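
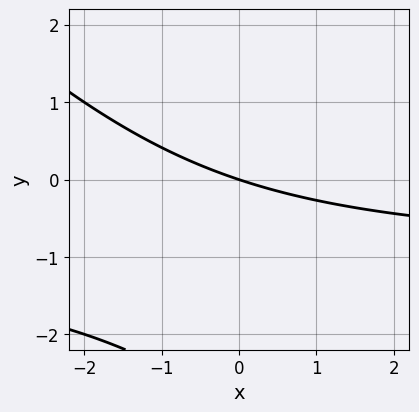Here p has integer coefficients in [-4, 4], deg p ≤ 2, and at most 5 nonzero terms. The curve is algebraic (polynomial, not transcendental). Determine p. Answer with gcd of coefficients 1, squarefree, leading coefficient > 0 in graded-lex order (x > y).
x*y + y^2 + x + 3*y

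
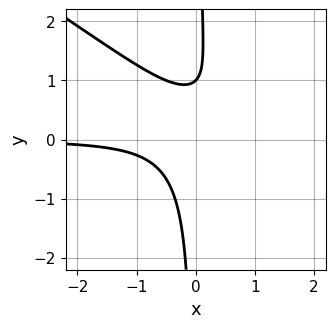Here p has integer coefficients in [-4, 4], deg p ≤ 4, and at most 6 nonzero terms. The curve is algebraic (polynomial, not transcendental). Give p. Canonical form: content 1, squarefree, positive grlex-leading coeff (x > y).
1. Degree: the shape is more complex than any degree-2 curve, so deg p = 3.
2. Checking where it meets the axes: it meets the y-axis at y = 1 (among the integer gridlines); the curve avoids every integer x-axis point in the box.
3. Solving for integer coefficients yields p as stated.

2*x^2*y + 3*x*y^2 - 2*x*y - y + 1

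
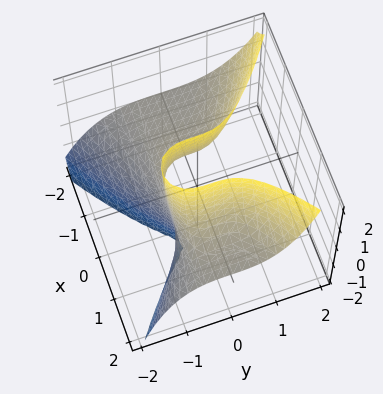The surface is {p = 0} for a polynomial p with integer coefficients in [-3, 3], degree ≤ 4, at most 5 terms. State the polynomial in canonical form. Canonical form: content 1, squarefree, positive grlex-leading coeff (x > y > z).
Degree: no degree-2 surface has this shape, so deg p = 3.
Against the integer gridlines: no z-intercept at any integer in the box; the surface avoids every integer x-axis point in the box.
Solving for integer coefficients yields p as stated.

3*x^2*z - 3*y^3 - 2*x*z - 1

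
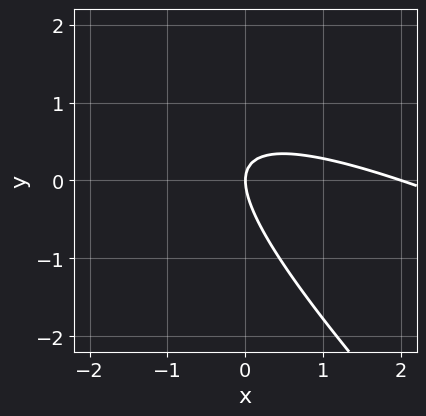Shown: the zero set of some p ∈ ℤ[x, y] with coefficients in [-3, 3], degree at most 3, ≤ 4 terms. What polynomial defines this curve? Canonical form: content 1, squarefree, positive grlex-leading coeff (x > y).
1. deg p = 2. A generic line meets the curve in up to 2 points.
2. Checking where it meets the axes: among the integer gridlines, it crosses the x-axis at x ∈ {0, 2}; it meets the y-axis at y = 0 (among the integer gridlines).
3. Together with the visible shape, these determine p as stated.

x^2 + 3*x*y + 2*y^2 - 2*x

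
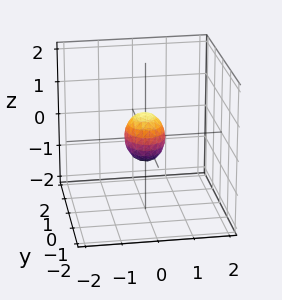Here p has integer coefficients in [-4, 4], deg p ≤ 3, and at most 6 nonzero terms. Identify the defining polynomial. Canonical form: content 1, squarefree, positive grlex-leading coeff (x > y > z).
3*x^2 + 2*y^2 + 2*z^2 - 1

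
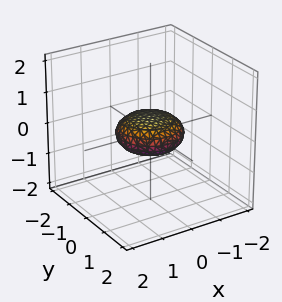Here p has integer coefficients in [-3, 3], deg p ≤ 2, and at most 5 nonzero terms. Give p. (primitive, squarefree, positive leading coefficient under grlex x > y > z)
x^2 + y^2 + 3*z^2 - 1

Degree: a closed, bounded, convex surface; a quadric, so deg p = 2.
Symmetries: mirror symmetry z ↦ −z ⇒ only even powers of z; every cross-section ⟂ z is a circle, so x, y appear only via x² + y².
From the visible intercepts: a circular section at z = 0 has radius exactly 1; the x-axis gridline crossings are at x ∈ {-1, 1}; among the integer gridlines, it crosses the y-axis at y ∈ {-1, 1}.
Together with the visible shape, these determine p as stated.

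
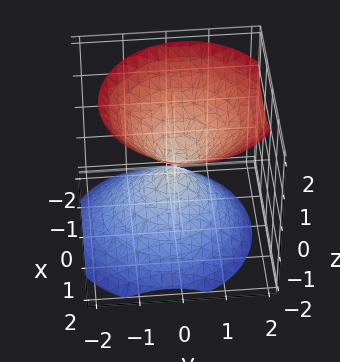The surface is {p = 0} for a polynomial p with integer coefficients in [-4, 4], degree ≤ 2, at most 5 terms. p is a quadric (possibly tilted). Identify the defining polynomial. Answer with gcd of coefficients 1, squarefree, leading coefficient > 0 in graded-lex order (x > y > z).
1. There are 2 components. They look like related sheets of one shape, so recover p as a whole.
2. The degree is 2 — the shape is more complex than any degree-1 surface.
3. From the axis intercepts and sections: one x-axis crossing is at x = 0; it meets the y-axis at y = 0 (among the integer gridlines).
4. These observations pin down the coefficients.

3*x^2 + 3*y^2 - y*z - 3*z^2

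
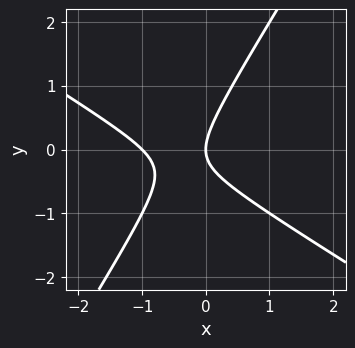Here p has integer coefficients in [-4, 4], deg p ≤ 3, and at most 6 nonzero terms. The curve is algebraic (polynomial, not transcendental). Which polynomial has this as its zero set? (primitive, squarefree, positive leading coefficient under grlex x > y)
x^2 + x*y - y^2 + x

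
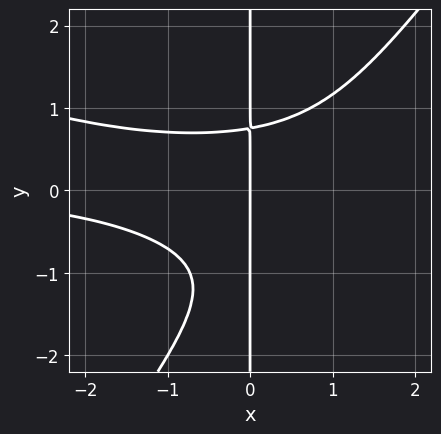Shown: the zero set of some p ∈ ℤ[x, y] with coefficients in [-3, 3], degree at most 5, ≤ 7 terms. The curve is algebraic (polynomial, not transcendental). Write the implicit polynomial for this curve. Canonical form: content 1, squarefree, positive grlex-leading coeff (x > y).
deg p = 4. The shape is more complex than any degree-3 curve.
Against the integer gridlines: the visible y-axis segment lies entirely on the curve; it crosses the x-axis at the gridline x = 0.
Together with the visible shape, these determine p as stated.

x^3*y + 2*x^2*y^2 - 2*x*y^3 - 2*x*y^2 + 2*x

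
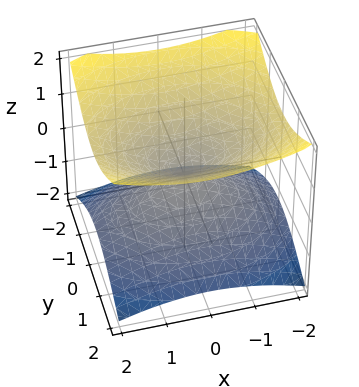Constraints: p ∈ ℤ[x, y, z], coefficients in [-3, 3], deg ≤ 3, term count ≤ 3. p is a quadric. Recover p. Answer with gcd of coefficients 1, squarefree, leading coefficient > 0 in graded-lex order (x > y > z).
x^2 + 2*y^2 - 3*z^2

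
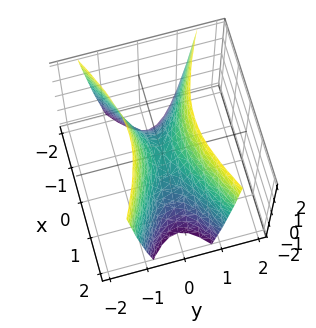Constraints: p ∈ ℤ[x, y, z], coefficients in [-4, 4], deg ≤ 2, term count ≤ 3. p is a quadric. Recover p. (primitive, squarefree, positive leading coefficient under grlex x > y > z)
x^2 - 3*y^2 + z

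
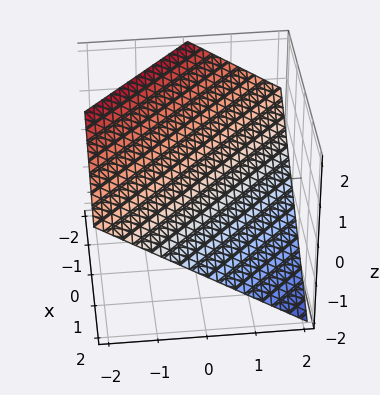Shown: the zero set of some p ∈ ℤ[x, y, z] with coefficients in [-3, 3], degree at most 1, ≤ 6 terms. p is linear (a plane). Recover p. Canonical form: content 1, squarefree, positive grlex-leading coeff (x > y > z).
2*x + 2*y + 3*z - 2

(a) Degree: every cross-section is a straight line — this is a plane, so deg p = 1.
(b) From the visible intercepts: it meets the x-axis at x = 1 (among the integer gridlines); it meets the y-axis at y = 1 (among the integer gridlines).
(c) Matching integer coefficients to the picture gives p.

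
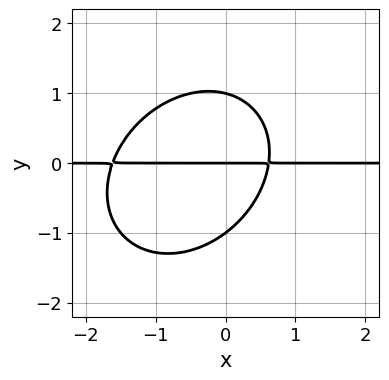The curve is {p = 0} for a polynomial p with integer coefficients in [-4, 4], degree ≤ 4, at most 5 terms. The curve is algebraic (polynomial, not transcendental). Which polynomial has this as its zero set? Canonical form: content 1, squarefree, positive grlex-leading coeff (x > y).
deg p = 3.
Observable constraints: the y-axis gridline crossings are at y ∈ {-1, 0, 1}; every point of the x-axis in the box is on the curve.
Together with the visible shape, these determine p as stated.

2*x^2*y - x*y^2 + 2*y^3 + 2*x*y - 2*y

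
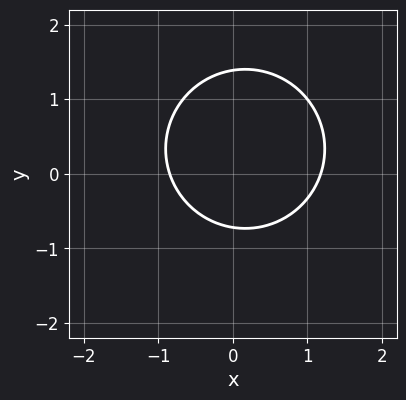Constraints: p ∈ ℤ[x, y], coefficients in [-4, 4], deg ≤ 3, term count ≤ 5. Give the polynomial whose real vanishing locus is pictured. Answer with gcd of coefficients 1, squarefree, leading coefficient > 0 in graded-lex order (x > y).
3*x^2 + 3*y^2 - x - 2*y - 3

1. deg p = 2. No degree-1 curve has this shape.
2. The integer polynomial consistent with all of this is the stated p.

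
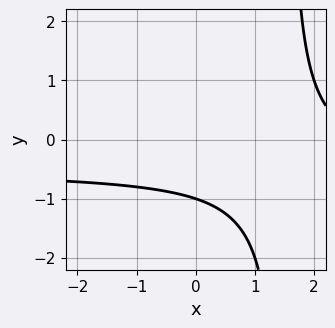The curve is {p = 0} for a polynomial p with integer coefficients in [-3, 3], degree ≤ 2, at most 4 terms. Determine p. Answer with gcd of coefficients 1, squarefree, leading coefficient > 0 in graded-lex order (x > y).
2*x*y + x - 3*y - 3

deg p = 2. The shape is more complex than any degree-1 curve.
Checking where it meets the axes: the curve avoids every integer x-axis point in the box; one y-axis crossing is at y = -1.
Solving for integer coefficients yields p as stated.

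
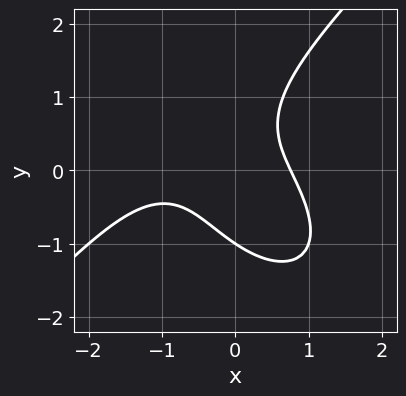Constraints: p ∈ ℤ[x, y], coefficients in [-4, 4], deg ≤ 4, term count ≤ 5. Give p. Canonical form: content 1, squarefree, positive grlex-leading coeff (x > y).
Degree: the shape is more complex than any degree-2 curve, so deg p = 3.
Reading off the gridlines: it crosses the y-axis at the gridline y = -1.
Solving for integer coefficients yields p as stated.

x^3 - y^3 + x^2 + 2*x*y - 1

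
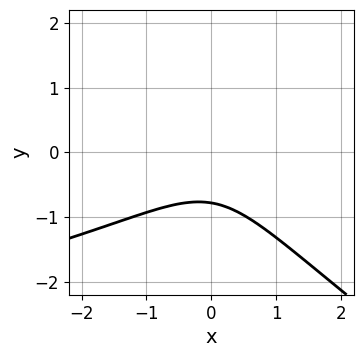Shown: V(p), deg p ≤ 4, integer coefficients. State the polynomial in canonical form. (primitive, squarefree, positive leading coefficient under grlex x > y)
(a) The degree is 3 — a generic line meets the curve in up to 3 points.
(b) Checking where it meets the axes: it misses every integer gridline on the x-axis.
(c) Assembling these constraints gives the stated polynomial.

2*x*y^2 + 3*y^3 + 3*x^2 + 2*y + 3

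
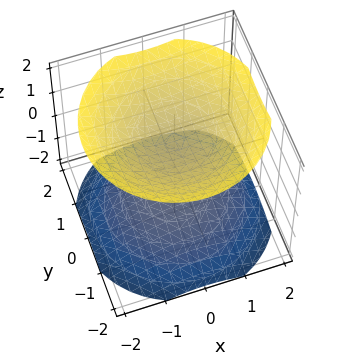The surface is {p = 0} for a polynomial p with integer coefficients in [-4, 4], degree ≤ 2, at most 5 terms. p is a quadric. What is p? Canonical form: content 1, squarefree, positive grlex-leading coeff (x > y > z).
2*x^2 + 2*y^2 - 3*z^2 + 3

There are 2 components. Treating them together as one polynomial.
deg p = 2. Two sheets facing apart; a quadric.
Symmetries: the surface is invariant under rotation about z: p = q(x² + y², z); it's symmetric under z → −z, forcing even powers of z.
Observable constraints: among the integer gridlines, it crosses the z-axis at z ∈ {-1, 1}; it misses every integer gridline on the y-axis.
Solving for integer coefficients yields p as stated.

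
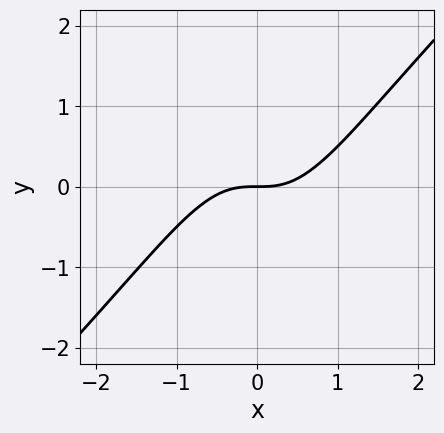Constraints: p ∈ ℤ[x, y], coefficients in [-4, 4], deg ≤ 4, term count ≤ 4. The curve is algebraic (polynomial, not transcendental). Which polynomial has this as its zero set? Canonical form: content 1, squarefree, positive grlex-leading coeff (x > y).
1. Degree: the shape is more complex than any degree-2 curve, so deg p = 3.
2. Against the integer gridlines: one x-axis crossing is at x = 0; it meets the y-axis at y = 0 (among the integer gridlines).
3. Solving for integer coefficients yields p as stated.

x^3 - x^2*y - y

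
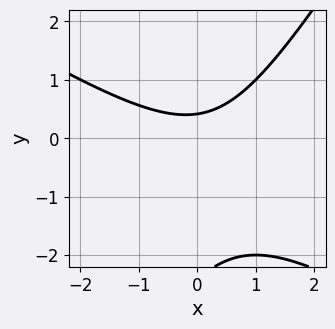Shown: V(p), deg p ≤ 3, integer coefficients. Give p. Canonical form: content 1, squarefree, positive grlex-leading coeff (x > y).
(a) The degree is 2 — no degree-1 curve has this shape.
(b) Against the integer gridlines: the curve avoids every integer x-axis point in the box.
(c) Together with the visible shape, these determine p as stated.

x^2 + x*y - y^2 - 2*y + 1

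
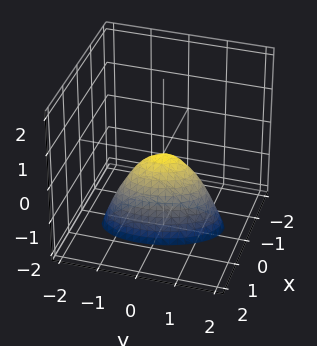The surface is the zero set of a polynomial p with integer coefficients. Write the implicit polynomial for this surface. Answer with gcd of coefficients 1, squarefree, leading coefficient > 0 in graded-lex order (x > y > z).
(a) deg p = 2. The shape is more complex than any degree-1 surface.
(b) Reading off the gridlines: it meets the x-axis at x = 0 (among the integer gridlines); one z-axis crossing is at z = 0; it meets the y-axis at y = 0 (among the integer gridlines).
(c) Matching integer coefficients to the picture gives p.

3*x^2 + x*y + y^2 + z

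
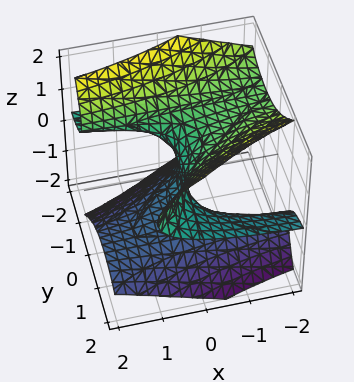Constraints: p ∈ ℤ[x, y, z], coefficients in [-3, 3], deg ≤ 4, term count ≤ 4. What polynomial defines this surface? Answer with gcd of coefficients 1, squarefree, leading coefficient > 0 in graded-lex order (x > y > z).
1. The degree is 3 — no degree-2 surface has this shape.
2. Against the integer gridlines: every point of the y-axis in the box is on the surface; it meets the x-axis at x = 0 (among the integer gridlines); one z-axis crossing is at z = 0.
3. The integer polynomial consistent with all of this is the stated p.

x*y*z - y^2*z + z^3 + x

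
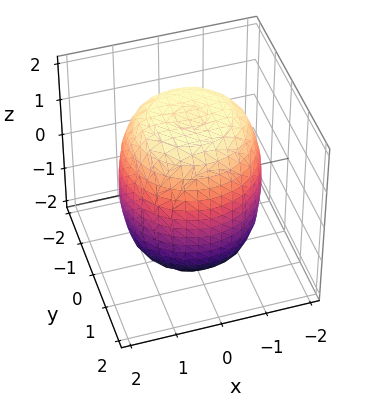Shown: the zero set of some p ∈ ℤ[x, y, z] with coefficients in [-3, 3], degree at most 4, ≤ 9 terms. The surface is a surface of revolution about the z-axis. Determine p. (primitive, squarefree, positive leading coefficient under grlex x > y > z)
x^4 + 2*x^2*y^2 + y^4 - x^2 - y^2 + z^2 - 3

1. Degree: no degree-3 surface has this shape, so deg p = 4.
2. Symmetry: every cross-section ⟂ z is a circle, so x, y appear only via x² + y².
3. Reading off the gridlines: a circular section at z = 1 has radius between 1 and 2.
4. The integer polynomial consistent with all of this is the stated p.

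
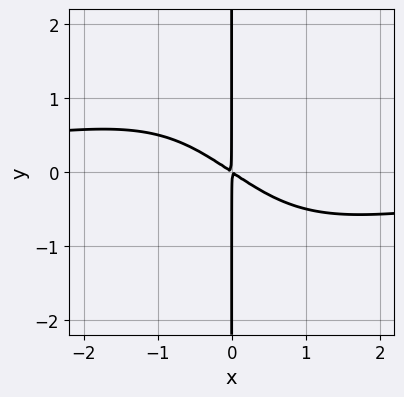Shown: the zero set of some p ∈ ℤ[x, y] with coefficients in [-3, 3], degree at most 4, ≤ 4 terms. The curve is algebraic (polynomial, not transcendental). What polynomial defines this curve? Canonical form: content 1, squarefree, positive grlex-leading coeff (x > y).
x^3*y + 2*x^2 + 3*x*y

deg p = 4. A generic line meets the curve in up to 4 points.
Against the integer gridlines: every point of the y-axis in the box is on the curve.
Together with the visible shape, these determine p as stated.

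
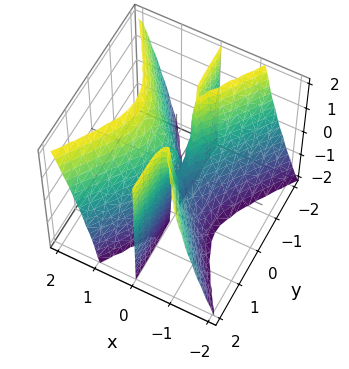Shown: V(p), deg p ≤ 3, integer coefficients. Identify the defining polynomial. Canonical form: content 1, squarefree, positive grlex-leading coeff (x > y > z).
2*x^3 - x^2*z - x*y^2

(a) The degree is 3 — a generic line meets the surface in up to 3 points.
(b) Against the integer gridlines: the visible y-axis segment lies entirely on the surface; every point of the z-axis in the box is on the surface; one x-axis crossing is at x = 0.
(c) Putting this together gives p.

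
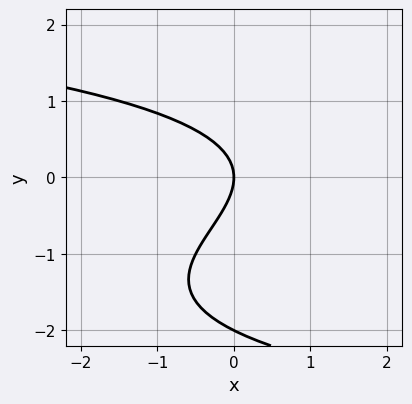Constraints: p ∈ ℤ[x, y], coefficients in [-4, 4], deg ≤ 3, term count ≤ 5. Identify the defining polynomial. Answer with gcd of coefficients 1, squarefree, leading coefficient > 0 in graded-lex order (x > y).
(a) The degree is 3 — a generic line meets the curve in up to 3 points.
(b) Observable constraints: the y-axis gridline crossings are at y ∈ {-2, 0}; it crosses the x-axis at the gridline x = 0.
(c) Matching integer coefficients to the picture gives p.

y^3 + 2*y^2 + 2*x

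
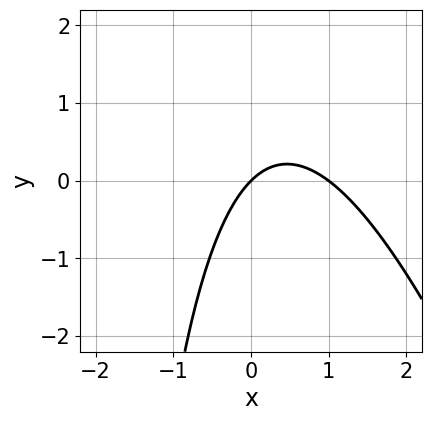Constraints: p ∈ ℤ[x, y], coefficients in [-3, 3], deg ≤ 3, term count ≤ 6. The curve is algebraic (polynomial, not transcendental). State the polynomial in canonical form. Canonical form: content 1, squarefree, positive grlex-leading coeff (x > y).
1. deg p = 2.
2. Against the integer gridlines: one y-axis crossing is at y = 0; the x-axis gridline crossings are at x ∈ {0, 1}.
3. Assembling these constraints gives the stated polynomial.

3*x^2 + x*y - 3*x + 3*y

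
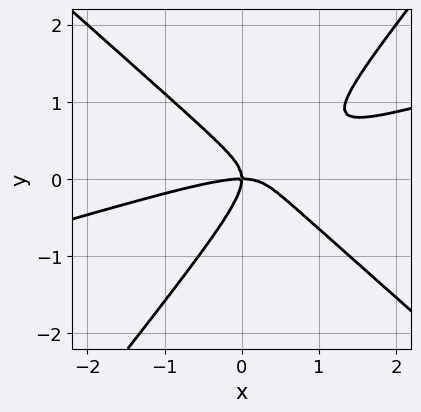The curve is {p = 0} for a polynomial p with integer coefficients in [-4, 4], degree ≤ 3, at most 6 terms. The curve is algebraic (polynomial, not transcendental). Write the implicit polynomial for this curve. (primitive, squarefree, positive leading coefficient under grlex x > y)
x^3 - 3*x^2*y - 2*x*y^2 + 3*y^3 + 2*x*y

First, degree: the shape is more complex than any degree-2 curve, so deg p = 3.
Next, against the integer gridlines: one x-axis crossing is at x = 0; it meets the y-axis at y = 0 (among the integer gridlines).
Finally, putting this together gives p.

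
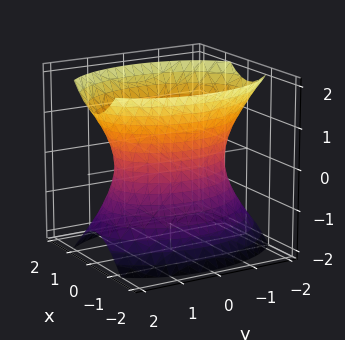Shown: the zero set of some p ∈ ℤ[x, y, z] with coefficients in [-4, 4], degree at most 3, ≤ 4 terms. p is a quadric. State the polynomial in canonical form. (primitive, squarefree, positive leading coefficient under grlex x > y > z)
2*x^2 + y^2 - z^2 - 2

1. The degree is 2 — one connected sheet with a waist; a quadric.
2. Symmetries: the z ↦ −z reflection is a symmetry, so z appears only in even powers; the x ↦ −x reflection is a symmetry, so x appears only in even powers; mirror symmetry y ↦ −y ⇒ only even powers of y.
3. Reading off the gridlines: the x-axis gridline crossings are at x ∈ {-1, 1}; no z-intercept at any integer in the box.
4. Fitting integer coefficients to these (and the overall shape) gives p.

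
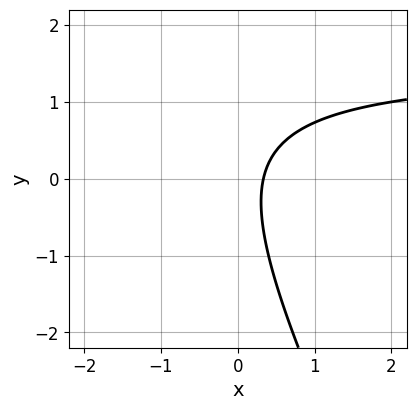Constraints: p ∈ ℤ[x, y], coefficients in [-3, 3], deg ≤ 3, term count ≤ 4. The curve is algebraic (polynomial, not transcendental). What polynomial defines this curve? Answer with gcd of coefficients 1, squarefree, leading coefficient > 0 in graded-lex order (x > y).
2*x*y + y^2 - 3*x + 1

(a) Degree: the shape is more complex than any degree-1 curve, so deg p = 2.
(b) Reading off the gridlines: the curve avoids every integer y-axis point in the box.
(c) Putting this together gives p.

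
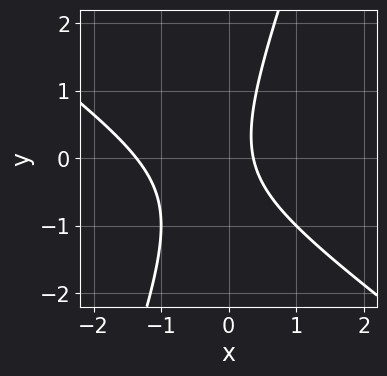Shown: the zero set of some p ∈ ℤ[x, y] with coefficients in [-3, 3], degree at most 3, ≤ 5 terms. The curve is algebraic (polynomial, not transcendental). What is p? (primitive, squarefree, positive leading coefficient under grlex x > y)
First, the degree is 2 — the shape is more complex than any degree-1 curve.
Next, observable constraints: no y-intercept at any integer in the box.
Finally, fitting integer coefficients to these (and the overall shape) gives p.

2*x^2 + 2*x*y - y^2 + 2*x - 1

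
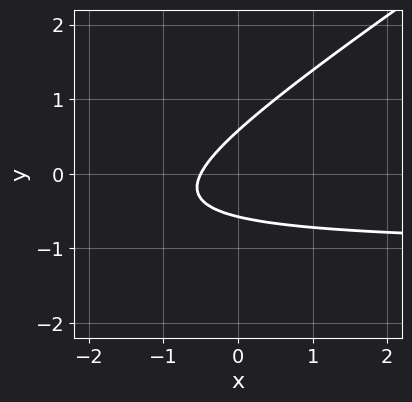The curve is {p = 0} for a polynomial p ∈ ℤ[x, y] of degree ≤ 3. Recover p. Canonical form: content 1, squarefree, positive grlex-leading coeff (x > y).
(a) The degree is 2 — no degree-1 curve has this shape.
(b) Solving for integer coefficients yields p as stated.

2*x*y - 3*y^2 + 2*x + 1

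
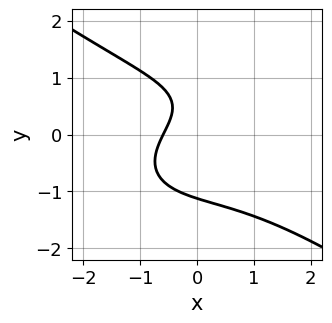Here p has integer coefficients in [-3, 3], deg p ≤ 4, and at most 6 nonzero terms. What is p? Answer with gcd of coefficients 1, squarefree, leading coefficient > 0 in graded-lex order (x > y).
1. The degree is 3 — no degree-2 curve has this shape.
2. Putting this together gives p.

x^3 + 3*y^3 + 3*x - 2*y + 2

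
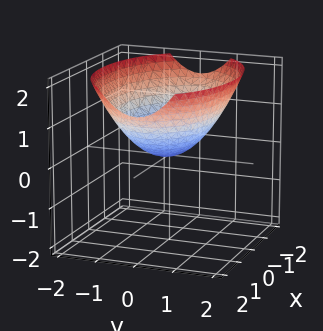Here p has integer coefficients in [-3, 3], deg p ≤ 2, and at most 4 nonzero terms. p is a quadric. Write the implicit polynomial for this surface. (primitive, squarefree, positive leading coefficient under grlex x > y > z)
1. deg p = 2. A paraboloid; a quadric.
2. Symmetries: the y ↦ −y reflection is a symmetry, so y appears only in even powers; it's symmetric under x → −x, forcing even powers of x.
3. Observable constraints: it crosses the z-axis at the gridline z = 0; it crosses the x-axis at the gridline x = 0.
4. Together with the visible shape, these determine p as stated.

x^2 + 2*y^2 - 3*z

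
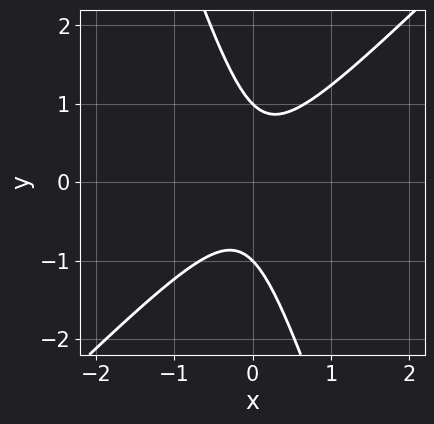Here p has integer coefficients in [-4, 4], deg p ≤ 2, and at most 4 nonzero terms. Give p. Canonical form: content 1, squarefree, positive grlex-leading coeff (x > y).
First, degree: a generic line meets the curve in up to 2 points, so deg p = 2.
Next, against the integer gridlines: the y-axis gridline crossings are at y ∈ {-1, 1}; it misses every integer gridline on the x-axis.
Finally, putting this together gives p.

3*x^2 - 2*x*y - y^2 + 1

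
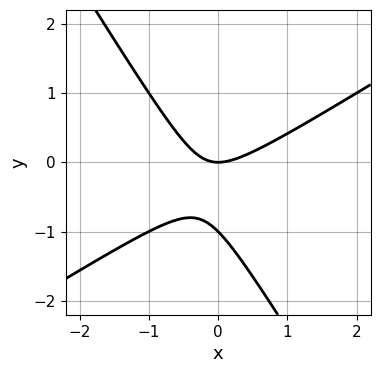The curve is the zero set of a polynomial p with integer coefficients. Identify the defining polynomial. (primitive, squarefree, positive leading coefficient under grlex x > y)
x^2 - x*y - y^2 - y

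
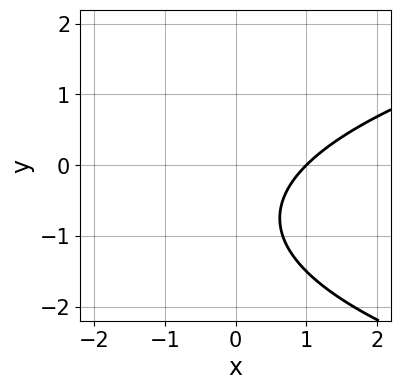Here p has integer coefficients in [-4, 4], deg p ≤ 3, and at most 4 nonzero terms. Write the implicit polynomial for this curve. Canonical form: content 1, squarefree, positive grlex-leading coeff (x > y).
First, degree: the shape is more complex than any degree-1 curve, so deg p = 2.
Next, from the axis intercepts and sections: it misses every integer gridline on the y-axis; it meets the x-axis at x = 1 (among the integer gridlines).
Finally, assembling these constraints gives the stated polynomial.

2*y^2 - 3*x + 3*y + 3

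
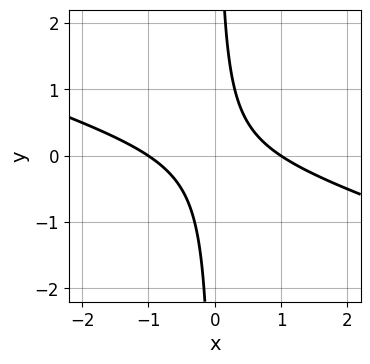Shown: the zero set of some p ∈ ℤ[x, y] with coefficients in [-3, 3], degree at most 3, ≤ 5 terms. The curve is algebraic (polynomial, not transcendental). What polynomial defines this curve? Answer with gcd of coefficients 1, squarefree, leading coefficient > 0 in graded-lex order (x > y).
x^2 + 3*x*y - 1

1. The degree is 2 — no degree-1 curve has this shape.
2. Observable constraints: among the integer gridlines, it crosses the x-axis at x ∈ {-1, 1}; the curve avoids every integer y-axis point in the box.
3. The integer polynomial consistent with all of this is the stated p.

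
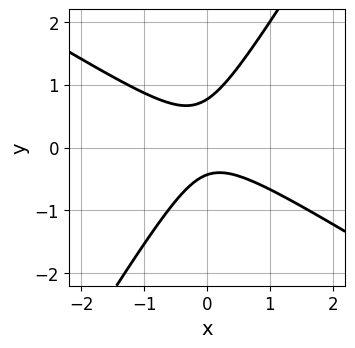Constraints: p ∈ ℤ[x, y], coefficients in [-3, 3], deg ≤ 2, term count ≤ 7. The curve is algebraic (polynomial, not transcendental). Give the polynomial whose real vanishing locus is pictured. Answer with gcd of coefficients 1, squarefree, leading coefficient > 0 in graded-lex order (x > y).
3*x^2 + 3*x*y - 3*y^2 + y + 1

1. Degree: a generic line meets the curve in up to 2 points, so deg p = 2.
2. From the visible intercepts: no x-intercept at any integer in the box.
3. The integer polynomial consistent with all of this is the stated p.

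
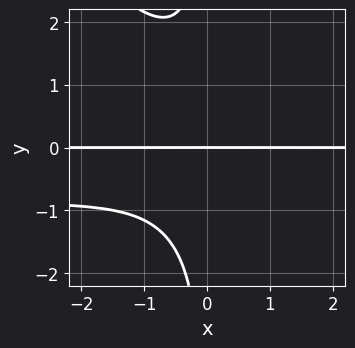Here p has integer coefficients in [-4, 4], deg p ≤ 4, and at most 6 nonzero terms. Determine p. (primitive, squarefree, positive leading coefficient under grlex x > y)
2*x^2*y^2 + 2*x*y^3 + 2*x^2*y + 3*y

1. deg p = 4. The shape is more complex than any degree-3 curve.
2. Reading off the gridlines: it crosses the y-axis at the gridline y = 0; the visible x-axis segment lies entirely on the curve.
3. These observations pin down the coefficients.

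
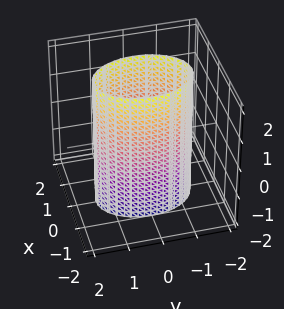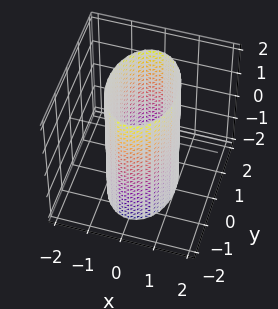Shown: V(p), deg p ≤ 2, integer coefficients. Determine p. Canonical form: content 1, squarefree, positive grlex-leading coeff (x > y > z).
2*x^2 + y^2 - 2

(a) deg p = 2. Constant cross-section along one axis; a quadric.
(b) Symmetries: mirror symmetry x ↦ −x ⇒ only even powers of x; mirror symmetry z ↦ −z ⇒ only even powers of z; it's symmetric under y → −y, forcing even powers of y.
(c) From the visible intercepts: among the integer gridlines, it crosses the x-axis at x ∈ {-1, 1}; no z-intercept at any integer in the box.
(d) The integer polynomial consistent with all of this is the stated p.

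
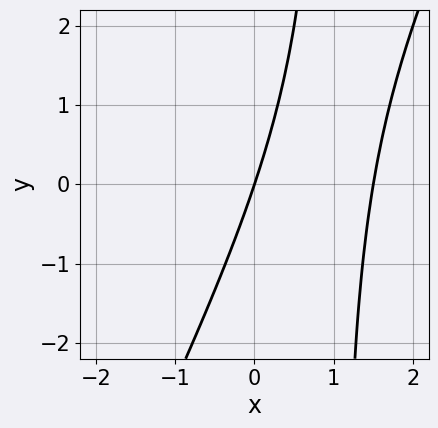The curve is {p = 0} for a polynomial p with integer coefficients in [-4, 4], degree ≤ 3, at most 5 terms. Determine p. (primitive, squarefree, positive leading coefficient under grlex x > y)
1. deg p = 2. No degree-1 curve has this shape.
2. Observable constraints: one x-axis crossing is at x = 0; it crosses the y-axis at the gridline y = 0.
3. Solving for integer coefficients yields p as stated.

2*x^2 - x*y - 3*x + y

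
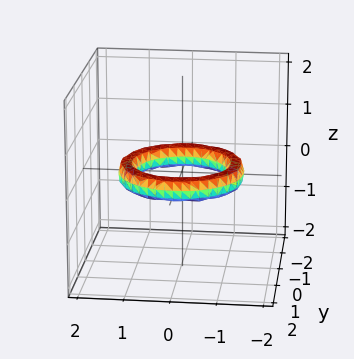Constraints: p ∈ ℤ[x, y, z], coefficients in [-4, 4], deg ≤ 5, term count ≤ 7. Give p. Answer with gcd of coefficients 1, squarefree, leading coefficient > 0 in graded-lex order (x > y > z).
1. The degree is 4 — the shape is more complex than any degree-3 surface.
2. By symmetry, the surface is invariant under rotation about z: p = q(x² + y², z).
3. Reading off the gridlines: the surface avoids every integer z-axis point in the box; the y-axis gridline crossings are at y ∈ {-1, 1}.
4. Together with the visible shape, these determine p as stated. Check: (1, 0, 0) on the x-axis lies on the surface, and p(1, 0, 0) = 0. ✓

x^4 + 2*x^2*y^2 + y^4 - 3*x^2 - 3*y^2 + 3*z^2 + 2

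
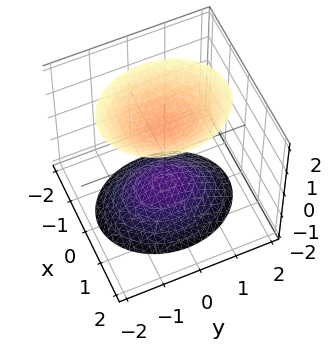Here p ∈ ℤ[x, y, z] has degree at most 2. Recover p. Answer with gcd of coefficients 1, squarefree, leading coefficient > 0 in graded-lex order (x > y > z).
1. I count 2 distinct pieces. Treating them together as one polynomial.
2. The degree is 2 — two sheets facing apart; a quadric.
3. Symmetries: the y ↦ −y reflection is a symmetry, so y appears only in even powers; the z ↦ −z reflection is a symmetry, so z appears only in even powers; the x ↦ −x reflection is a symmetry, so x appears only in even powers.
4. Observable constraints: no y-intercept at any integer in the box; the surface avoids every integer x-axis point in the box.
5. Putting this together gives p.

3*x^2 + 2*y^2 - 2*z^2 + 3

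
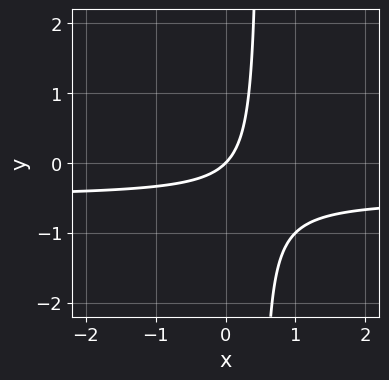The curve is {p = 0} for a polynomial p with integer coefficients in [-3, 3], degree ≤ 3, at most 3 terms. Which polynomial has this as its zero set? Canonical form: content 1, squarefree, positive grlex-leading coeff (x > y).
1. The degree is 2 — no degree-1 curve has this shape.
2. From the axis intercepts and sections: it crosses the y-axis at the gridline y = 0; one x-axis crossing is at x = 0.
3. Solving for integer coefficients yields p as stated.

2*x*y + x - y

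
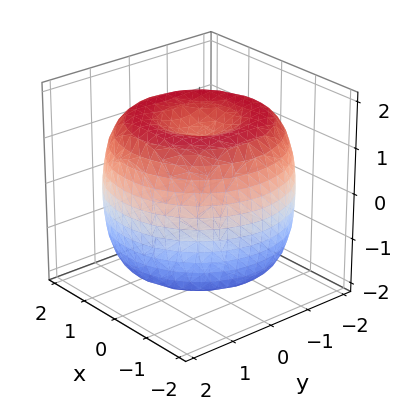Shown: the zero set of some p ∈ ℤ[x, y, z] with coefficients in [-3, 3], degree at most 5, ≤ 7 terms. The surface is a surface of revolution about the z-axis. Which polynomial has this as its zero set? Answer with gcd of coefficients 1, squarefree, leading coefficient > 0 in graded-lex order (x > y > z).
x^4 + 2*x^2*y^2 + y^4 - 3*x^2 - 3*y^2 + 2*z^2 - 3

(a) Degree: no degree-3 surface has this shape, so deg p = 4.
(b) Symmetries: rotational symmetry about the z-axis ⇒ p depends on x, y only through x² + y².
(c) Observable constraints: a circular section at z = 0 has radius between 1 and 2.
(d) Together with the visible shape, these determine p as stated.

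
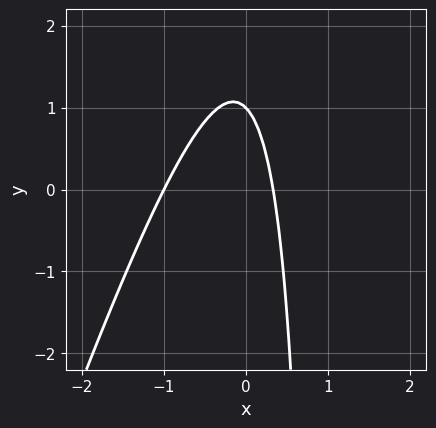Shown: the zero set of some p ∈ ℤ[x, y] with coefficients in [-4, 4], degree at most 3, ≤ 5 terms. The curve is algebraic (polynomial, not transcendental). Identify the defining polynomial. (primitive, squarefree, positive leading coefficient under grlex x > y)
First, degree: a generic line meets the curve in up to 2 points, so deg p = 2.
Then, reading off the gridlines: one y-axis crossing is at y = 1; it meets the x-axis at x = -1 (among the integer gridlines).
Finally, together with the visible shape, these determine p as stated.

3*x^2 - x*y + 2*x + y - 1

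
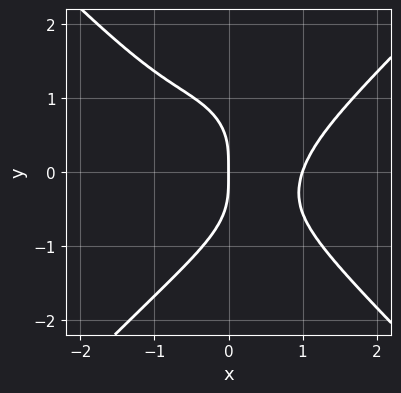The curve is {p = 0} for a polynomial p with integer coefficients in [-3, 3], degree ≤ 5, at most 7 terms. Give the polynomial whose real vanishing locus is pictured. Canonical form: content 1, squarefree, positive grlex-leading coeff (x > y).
2*x^4 - 2*y^4 - 2*x^2*y - 3*x*y^2 - 2*x

(a) deg p = 4.
(b) From the axis intercepts and sections: the x-axis gridline crossings are at x ∈ {0, 1}; it crosses the y-axis at the gridline y = 0.
(c) These observations pin down the coefficients.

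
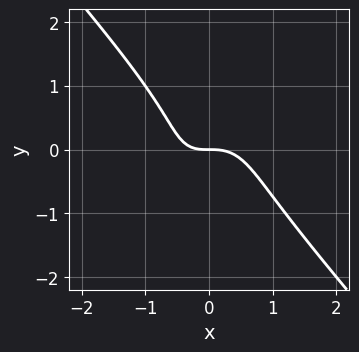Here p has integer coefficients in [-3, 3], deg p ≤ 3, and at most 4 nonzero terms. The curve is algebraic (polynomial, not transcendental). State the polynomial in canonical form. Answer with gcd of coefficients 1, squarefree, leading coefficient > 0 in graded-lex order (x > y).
First, the degree is 3 — no degree-2 curve has this shape.
Then, reading off the gridlines: it meets the y-axis at y = 0 (among the integer gridlines); one x-axis crossing is at x = 0.
Finally, matching integer coefficients to the picture gives p.

3*x^3 + 2*y^3 + x*y + 2*y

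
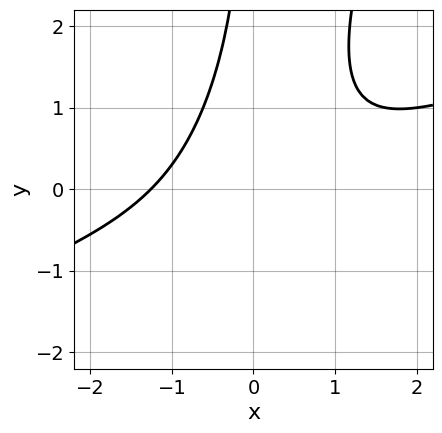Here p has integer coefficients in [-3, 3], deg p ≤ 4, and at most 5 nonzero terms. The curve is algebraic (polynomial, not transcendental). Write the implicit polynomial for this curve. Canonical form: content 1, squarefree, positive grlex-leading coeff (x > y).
x^3 - 3*x^2*y + x*y^2 + 2

First, deg p = 3. No degree-2 curve has this shape.
Next, reading off the gridlines: no y-intercept at any integer in the box.
Finally, the integer polynomial consistent with all of this is the stated p.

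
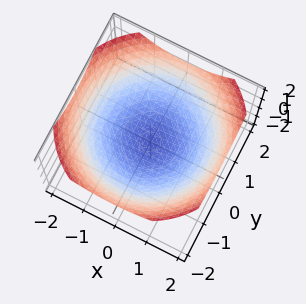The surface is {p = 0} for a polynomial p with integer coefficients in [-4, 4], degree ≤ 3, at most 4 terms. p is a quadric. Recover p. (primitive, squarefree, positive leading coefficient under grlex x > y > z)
x^2 + y^2 - 3*z

Degree: a single bowl opening along one axis; a quadric, so deg p = 2.
Symmetries: the z-axis is an axis of rotation, so x and y enter only as x² + y².
From the visible intercepts: it meets the z-axis at z = 0 (among the integer gridlines); one y-axis crossing is at y = 0; one x-axis crossing is at x = 0; a circular section at z = 1 has radius between 1 and 2.
Solving for integer coefficients yields p as stated.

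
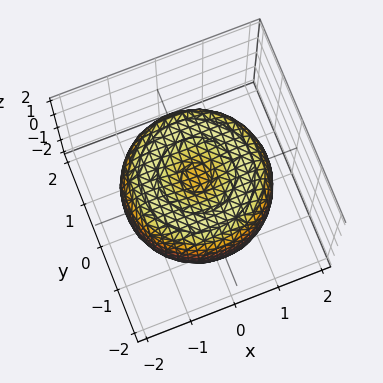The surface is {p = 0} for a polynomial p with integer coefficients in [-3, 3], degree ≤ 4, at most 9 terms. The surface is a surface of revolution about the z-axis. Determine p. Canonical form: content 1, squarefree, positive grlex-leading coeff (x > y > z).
x^4 + 2*x^2*y^2 + y^4 - 2*x^2 - 2*y^2 + 2*z^2 - 1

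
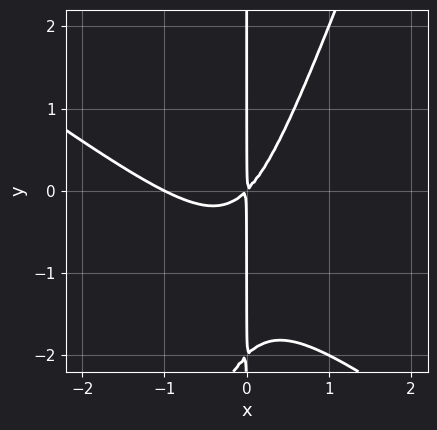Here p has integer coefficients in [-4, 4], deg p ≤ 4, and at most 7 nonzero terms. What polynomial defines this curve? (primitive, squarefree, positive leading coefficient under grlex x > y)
First, deg p = 3. A generic line meets the curve in up to 3 points.
Then, checking where it meets the axes: the visible y-axis segment lies entirely on the curve; one x-axis crossing is at x = -1.
Finally, the integer polynomial consistent with all of this is the stated p.

2*x^3 + 2*x^2*y - x*y^2 + 2*x^2 - 2*x*y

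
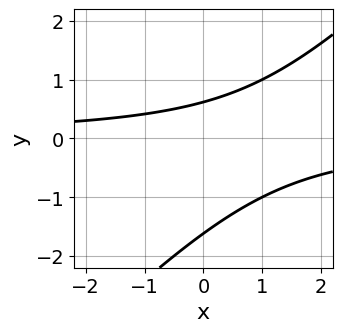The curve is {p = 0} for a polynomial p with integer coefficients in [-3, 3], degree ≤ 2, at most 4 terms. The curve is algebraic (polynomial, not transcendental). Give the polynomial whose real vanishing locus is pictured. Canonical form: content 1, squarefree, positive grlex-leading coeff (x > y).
x*y - y^2 - y + 1

(a) Degree: the shape is more complex than any degree-1 curve, so deg p = 2.
(b) Against the integer gridlines: no x-intercept at any integer in the box.
(c) Together with the visible shape, these determine p as stated.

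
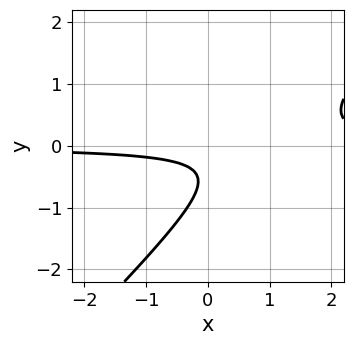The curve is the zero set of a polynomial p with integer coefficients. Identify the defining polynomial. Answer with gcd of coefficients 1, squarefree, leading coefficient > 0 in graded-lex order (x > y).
(a) The degree is 2 — a generic line meets the curve in up to 2 points.
(b) Against the integer gridlines: no x-intercept at any integer in the box; no y-intercept at any integer in the box.
(c) These observations pin down the coefficients.

3*x*y - 3*y^2 - 3*y - 1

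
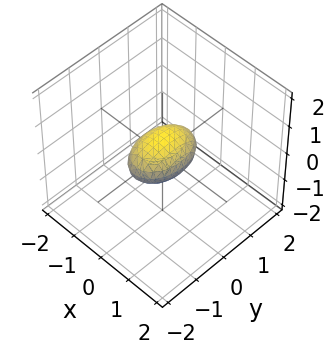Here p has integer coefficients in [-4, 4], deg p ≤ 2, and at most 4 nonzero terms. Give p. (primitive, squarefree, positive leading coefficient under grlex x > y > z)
1. The degree is 2 — bounded and convex; a quadric.
2. Symmetries: mirror symmetry z ↦ −z ⇒ only even powers of z; it's symmetric under y → −y, forcing even powers of y; the x ↦ −x reflection is a symmetry, so x appears only in even powers.
3. Checking where it meets the axes: the y-axis gridline crossings are at y ∈ {-1, 1}.
4. Matching integer coefficients to the picture gives p.

2*x^2 + y^2 + 3*z^2 - 1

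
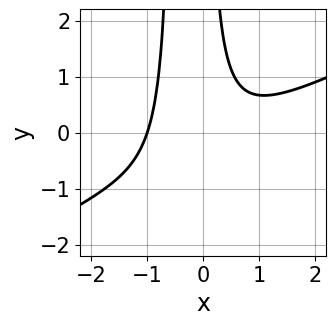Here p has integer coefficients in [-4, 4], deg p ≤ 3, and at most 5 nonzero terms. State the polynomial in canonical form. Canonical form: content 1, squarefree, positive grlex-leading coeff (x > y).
The degree is 3 — a generic line meets the curve in up to 3 points.
From the visible intercepts: the curve avoids every integer y-axis point in the box; it crosses the x-axis at the gridline x = -1.
Assembling these constraints gives the stated polynomial.

x^3 - 2*x^2*y - x*y + 1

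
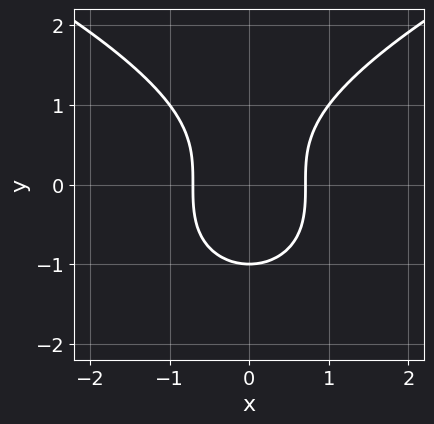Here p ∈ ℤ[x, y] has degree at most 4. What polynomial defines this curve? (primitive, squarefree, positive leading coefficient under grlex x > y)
y^3 - 2*x^2 + 1

Degree: the shape is more complex than any degree-2 curve, so deg p = 3.
Symmetries: the x ↦ −x reflection is a symmetry, so x appears only in even powers.
Reading off the gridlines: it crosses the y-axis at the gridline y = -1.
These observations pin down the coefficients.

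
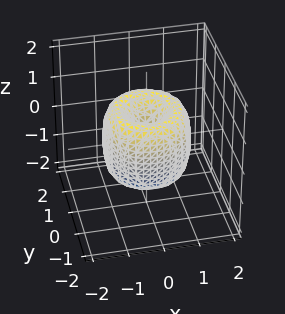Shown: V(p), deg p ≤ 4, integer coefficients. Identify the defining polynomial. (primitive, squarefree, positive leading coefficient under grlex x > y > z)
2*x^4 + 4*x^2*y^2 + 2*y^4 - 3*x^2 - 3*y^2 + z^2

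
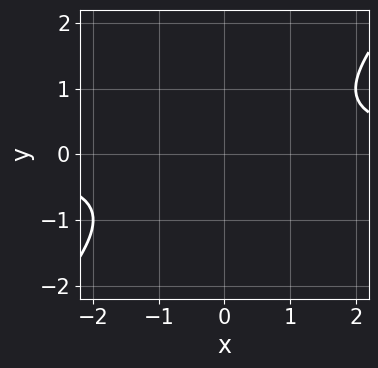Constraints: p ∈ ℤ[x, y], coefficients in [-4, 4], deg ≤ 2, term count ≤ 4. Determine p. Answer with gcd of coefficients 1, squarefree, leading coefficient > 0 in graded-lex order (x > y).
x*y - y^2 - 1

(a) deg p = 2.
(b) From the axis intercepts and sections: the curve avoids every integer x-axis point in the box; the curve avoids every integer y-axis point in the box.
(c) Putting this together gives p.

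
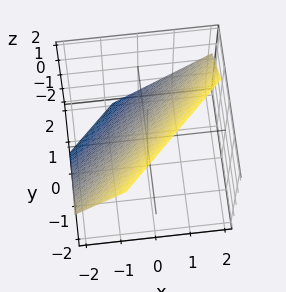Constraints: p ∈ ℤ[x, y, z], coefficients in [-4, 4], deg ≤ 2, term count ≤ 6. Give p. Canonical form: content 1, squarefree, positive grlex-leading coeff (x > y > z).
1. The degree is 1 — every cross-section is a straight line — this is a plane.
2. Matching integer coefficients to the picture gives p.

3*x - 3*y - 3*z + 2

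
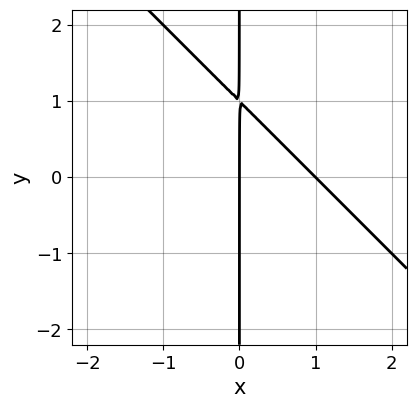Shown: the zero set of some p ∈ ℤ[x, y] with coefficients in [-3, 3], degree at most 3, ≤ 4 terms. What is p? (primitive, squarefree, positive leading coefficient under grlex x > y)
x^2 + x*y - x

deg p = 2.
From the axis intercepts and sections: the visible y-axis segment lies entirely on the curve; the x-axis gridline crossings are at x ∈ {0, 1}.
Matching integer coefficients to the picture gives p.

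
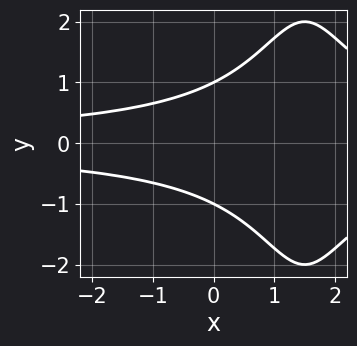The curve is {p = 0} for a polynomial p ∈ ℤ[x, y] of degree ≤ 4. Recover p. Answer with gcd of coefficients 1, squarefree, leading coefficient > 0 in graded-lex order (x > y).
x^2*y^2 - 3*x*y^2 + 3*y^2 - 3

1. The degree is 4 — the shape is more complex than any degree-3 curve.
2. Symmetries: it's symmetric under y → −y, forcing even powers of y.
3. Reading off the gridlines: it misses every integer gridline on the x-axis; among the integer gridlines, it crosses the y-axis at y ∈ {-1, 1}.
4. Together with the visible shape, these determine p as stated.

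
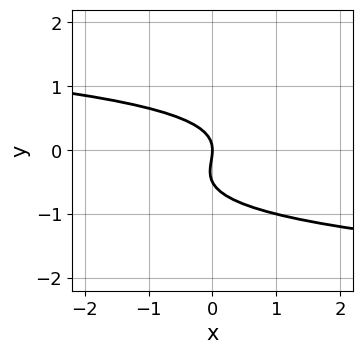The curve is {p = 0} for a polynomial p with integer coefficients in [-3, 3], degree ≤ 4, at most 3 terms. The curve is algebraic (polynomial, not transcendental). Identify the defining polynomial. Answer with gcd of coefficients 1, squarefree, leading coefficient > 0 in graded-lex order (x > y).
First, deg p = 3.
Next, reading off the gridlines: it meets the y-axis at y = 0 (among the integer gridlines); one x-axis crossing is at x = 0.
Finally, matching integer coefficients to the picture gives p.

2*y^3 + y^2 + x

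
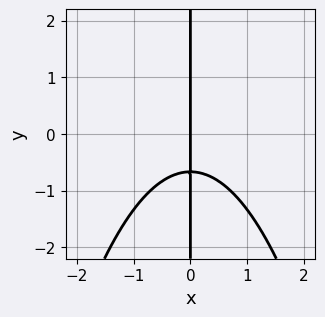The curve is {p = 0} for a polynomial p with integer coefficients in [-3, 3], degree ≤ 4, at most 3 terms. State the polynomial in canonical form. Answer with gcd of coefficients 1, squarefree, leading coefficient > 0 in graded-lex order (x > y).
2*x^3 + 3*x*y + 2*x

1. deg p = 3. A generic line meets the curve in up to 3 points.
2. Reading off the gridlines: it crosses the x-axis at the gridline x = 0; the visible y-axis segment lies entirely on the curve.
3. Putting this together gives p.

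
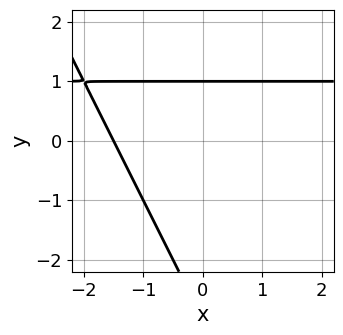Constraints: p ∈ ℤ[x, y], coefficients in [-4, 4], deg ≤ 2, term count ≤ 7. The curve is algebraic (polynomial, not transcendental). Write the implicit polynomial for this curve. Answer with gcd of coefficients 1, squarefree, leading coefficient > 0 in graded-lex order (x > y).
Degree: no degree-1 curve has this shape, so deg p = 2.
Reading off the gridlines: it crosses the y-axis at the gridline y = 1.
Together with the visible shape, these determine p as stated.

2*x*y + y^2 - 2*x + 2*y - 3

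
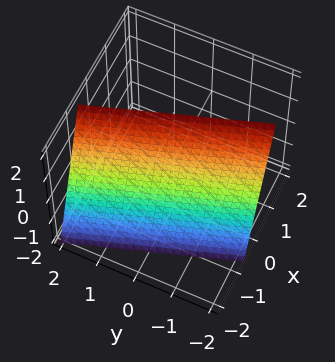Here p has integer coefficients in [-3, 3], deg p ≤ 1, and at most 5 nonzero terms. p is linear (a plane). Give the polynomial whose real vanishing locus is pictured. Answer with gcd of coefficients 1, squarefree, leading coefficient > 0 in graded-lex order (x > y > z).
First, degree: the surface is flat (a plane), so deg p = 1.
Then, against the integer gridlines: one y-axis crossing is at y = -2; one z-axis crossing is at z = 2.
Finally, matching integer coefficients to the picture gives p.

3*x + y - z + 2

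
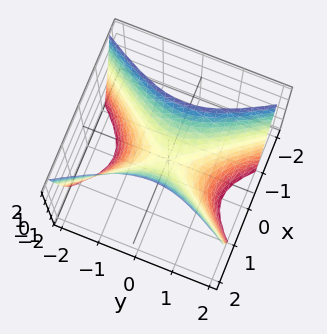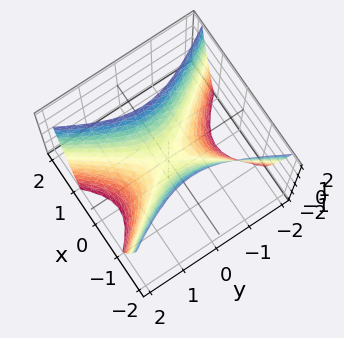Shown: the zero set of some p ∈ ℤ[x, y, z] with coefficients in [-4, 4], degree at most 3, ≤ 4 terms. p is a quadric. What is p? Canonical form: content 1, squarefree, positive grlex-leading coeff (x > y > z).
2*x^2 - y^2 - z

1. Degree: a hyperbolic paraboloid; a quadric, so deg p = 2.
2. Symmetries: the y ↦ −y reflection is a symmetry, so y appears only in even powers; it's symmetric under x → −x, forcing even powers of x.
3. Observable constraints: it meets the x-axis at x = 0 (among the integer gridlines); it crosses the y-axis at the gridline y = 0; one z-axis crossing is at z = 0.
4. Matching integer coefficients to the picture gives p.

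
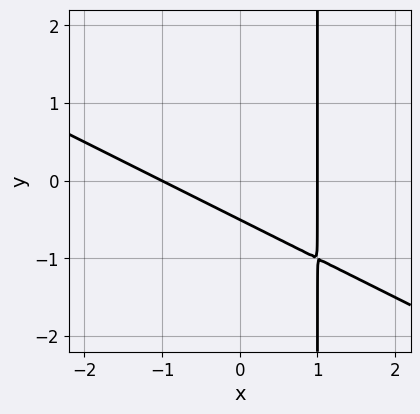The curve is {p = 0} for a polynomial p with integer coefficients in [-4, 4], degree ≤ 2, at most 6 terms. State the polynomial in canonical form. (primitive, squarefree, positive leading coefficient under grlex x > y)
x^2 + 2*x*y - 2*y - 1

First, degree: a generic line meets the curve in up to 2 points, so deg p = 2.
Then, observable constraints: the x-axis gridline crossings are at x ∈ {-1, 1}.
Finally, fitting integer coefficients to these (and the overall shape) gives p.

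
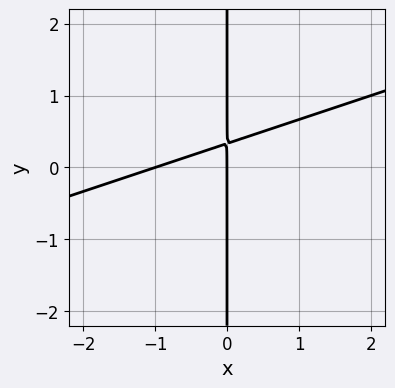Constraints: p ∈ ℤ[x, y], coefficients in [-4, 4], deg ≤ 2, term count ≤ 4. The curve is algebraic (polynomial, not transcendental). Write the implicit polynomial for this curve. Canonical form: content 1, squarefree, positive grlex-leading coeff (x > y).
(a) The degree is 2 — a generic line meets the curve in up to 2 points.
(b) From the visible intercepts: the x-axis gridline crossings are at x ∈ {-1, 0}; every point of the y-axis in the box is on the curve.
(c) Fitting integer coefficients to these (and the overall shape) gives p.

x^2 - 3*x*y + x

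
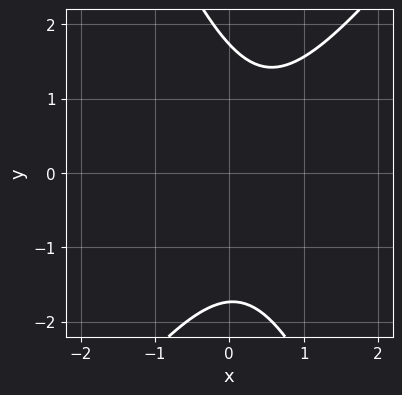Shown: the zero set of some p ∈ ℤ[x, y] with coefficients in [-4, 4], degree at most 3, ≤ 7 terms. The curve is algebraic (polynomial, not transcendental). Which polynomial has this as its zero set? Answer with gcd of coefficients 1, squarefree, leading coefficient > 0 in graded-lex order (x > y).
3*x^2 - x*y - y^2 - 2*x + 3

(a) Degree: no degree-1 curve has this shape, so deg p = 2.
(b) Observable constraints: no x-intercept at any integer in the box.
(c) Matching integer coefficients to the picture gives p.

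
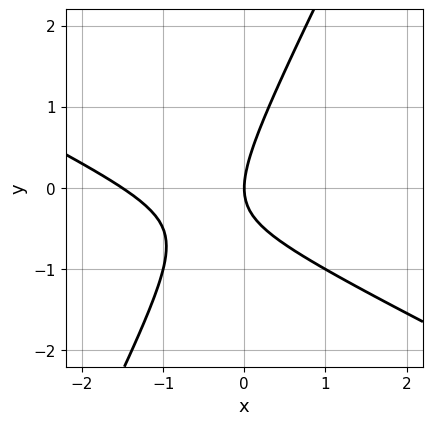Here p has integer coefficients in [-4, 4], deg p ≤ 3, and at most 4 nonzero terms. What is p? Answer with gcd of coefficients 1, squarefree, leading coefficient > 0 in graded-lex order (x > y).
deg p = 2. A generic line meets the curve in up to 2 points.
From the axis intercepts and sections: it meets the x-axis at x = 0 (among the integer gridlines); it meets the y-axis at y = 0 (among the integer gridlines).
The integer polynomial consistent with all of this is the stated p.

2*x^2 + 3*x*y - 2*y^2 + 3*x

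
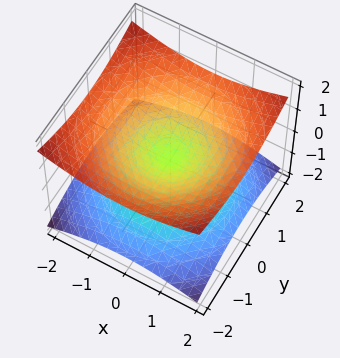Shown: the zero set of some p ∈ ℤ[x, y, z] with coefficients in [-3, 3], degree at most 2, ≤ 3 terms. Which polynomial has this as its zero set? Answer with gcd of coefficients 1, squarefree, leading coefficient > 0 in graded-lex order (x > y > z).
First, the degree is 2 — a double cone through the origin; a quadric.
Then, by symmetry, the z-axis is an axis of rotation, so x and y enter only as x² + y²; it's symmetric under z → −z, forcing even powers of z.
Next, reading off the gridlines: a circular section at z = -1 has radius between 1 and 2; one x-axis crossing is at x = 0; one y-axis crossing is at y = 0; it crosses the z-axis at the gridline z = 0.
Finally, solving for integer coefficients yields p as stated.

x^2 + y^2 - 3*z^2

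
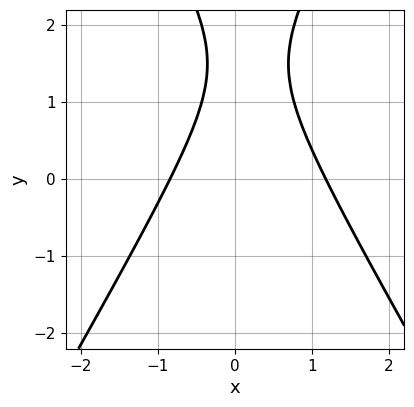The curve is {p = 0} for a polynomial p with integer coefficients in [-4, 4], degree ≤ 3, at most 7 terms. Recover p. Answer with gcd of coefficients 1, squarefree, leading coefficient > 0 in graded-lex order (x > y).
(a) Degree: no degree-1 curve has this shape, so deg p = 2.
(b) Checking where it meets the axes: it misses every integer gridline on the y-axis.
(c) Assembling these constraints gives the stated polynomial.

3*x^2 - y^2 - x + 3*y - 3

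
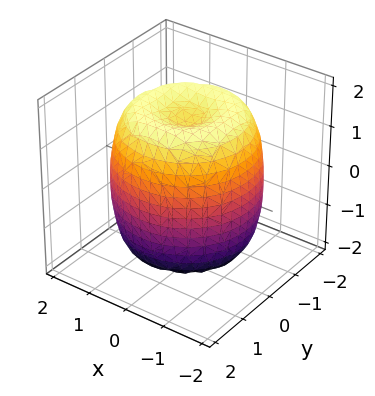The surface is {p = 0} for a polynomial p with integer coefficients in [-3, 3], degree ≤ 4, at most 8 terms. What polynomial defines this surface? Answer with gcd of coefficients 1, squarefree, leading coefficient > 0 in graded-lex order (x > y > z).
x^4 + 2*x^2*y^2 + y^4 - 2*x^2 - 2*y^2 + z^2 - 2

1. deg p = 4. The shape is more complex than any degree-3 surface.
2. Symmetry: the surface is invariant under rotation about z: p = q(x² + y², z).
3. Observable constraints: a circular section at z = 0 has radius between 1 and 2.
4. Together with the visible shape, these determine p as stated.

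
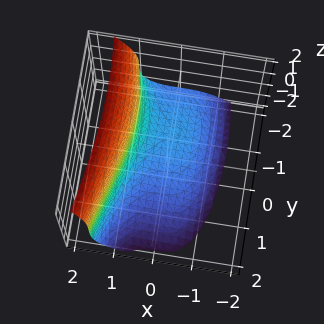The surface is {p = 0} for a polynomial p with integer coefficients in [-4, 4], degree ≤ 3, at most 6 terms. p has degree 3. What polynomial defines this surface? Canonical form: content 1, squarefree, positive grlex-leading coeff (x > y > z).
(a) deg p = 3. No degree-2 surface has this shape.
(b) From the visible intercepts: one x-axis crossing is at x = 1; no y-intercept at any integer in the box.
(c) Solving for integer coefficients yields p as stated.

3*x^3 - z^3 - y^2 - 2*y - 3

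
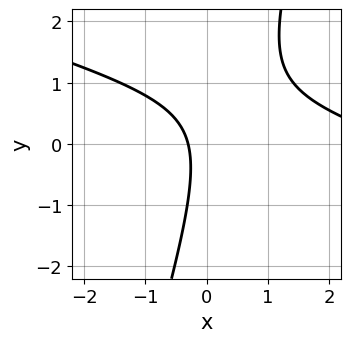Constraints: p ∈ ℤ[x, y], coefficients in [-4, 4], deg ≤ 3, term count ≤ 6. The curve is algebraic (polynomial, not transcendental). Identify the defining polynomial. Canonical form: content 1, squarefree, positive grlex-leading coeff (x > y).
1. Degree: a generic line meets the curve in up to 2 points, so deg p = 2.
2. Against the integer gridlines: it misses every integer gridline on the y-axis.
3. Matching integer coefficients to the picture gives p.

x^2 + 3*x*y - y^2 - 3*x - 1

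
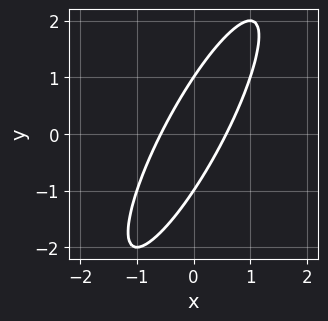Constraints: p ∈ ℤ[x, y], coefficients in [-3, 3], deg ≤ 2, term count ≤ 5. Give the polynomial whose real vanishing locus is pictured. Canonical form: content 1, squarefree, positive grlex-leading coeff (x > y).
3*x^2 - 3*x*y + y^2 - 1

1. The degree is 2 — no degree-1 curve has this shape.
2. Checking where it meets the axes: among the integer gridlines, it crosses the y-axis at y ∈ {-1, 1}.
3. Assembling these constraints gives the stated polynomial.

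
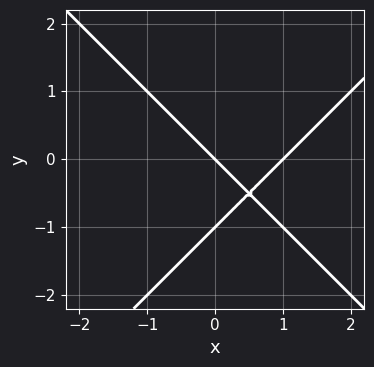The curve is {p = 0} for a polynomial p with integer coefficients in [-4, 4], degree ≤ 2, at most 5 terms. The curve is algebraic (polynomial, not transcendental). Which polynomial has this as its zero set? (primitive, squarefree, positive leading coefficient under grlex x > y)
First, degree: a generic line meets the curve in up to 2 points, so deg p = 2.
Next, checking where it meets the axes: the x-axis gridline crossings are at x ∈ {0, 1}; the y-axis gridline crossings are at y ∈ {-1, 0}.
Finally, solving for integer coefficients yields p as stated.

x^2 - y^2 - x - y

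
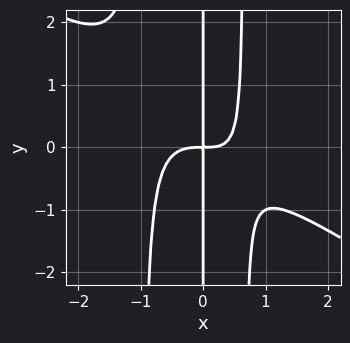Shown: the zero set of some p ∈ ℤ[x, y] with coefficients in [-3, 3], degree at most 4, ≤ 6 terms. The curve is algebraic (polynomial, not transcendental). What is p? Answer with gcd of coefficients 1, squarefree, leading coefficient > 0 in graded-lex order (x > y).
(a) Degree: no degree-3 curve has this shape, so deg p = 4.
(b) From the visible intercepts: the visible y-axis segment lies entirely on the curve.
(c) Matching integer coefficients to the picture gives p.

2*x^4 + 3*x^3*y + x^2*y - 2*x*y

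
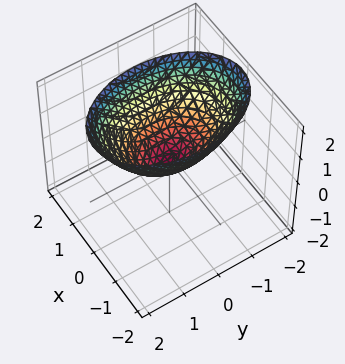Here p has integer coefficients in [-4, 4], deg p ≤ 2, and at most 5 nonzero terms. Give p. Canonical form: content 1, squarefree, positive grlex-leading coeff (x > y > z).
2*x^2 + y^2 - 2*z

First, the degree is 2 — a single bowl opening along one axis; a quadric.
Next, symmetries: it's symmetric under y → −y, forcing even powers of y; it's symmetric under x → −x, forcing even powers of x.
Next, from the visible intercepts: one z-axis crossing is at z = 0; it meets the y-axis at y = 0 (among the integer gridlines); it meets the x-axis at x = 0 (among the integer gridlines).
Finally, these observations pin down the coefficients.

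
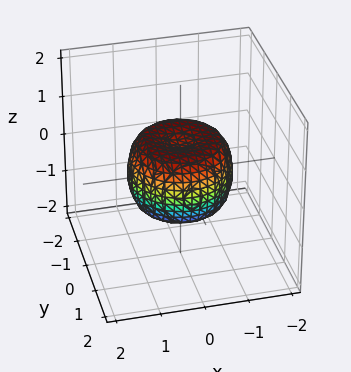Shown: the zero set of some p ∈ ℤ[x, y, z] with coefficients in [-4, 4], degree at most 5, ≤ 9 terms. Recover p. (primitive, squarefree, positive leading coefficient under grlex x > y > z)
deg p = 4.
Symmetries: the z-axis is an axis of rotation, so x and y enter only as x² + y².
From the axis intercepts and sections: a circular section at z = 0 has radius between 1 and 2.
The integer polynomial consistent with all of this is the stated p.

2*x^4 + 4*x^2*y^2 + 2*y^4 - 2*x^2 - 2*y^2 + 2*z^2 - 1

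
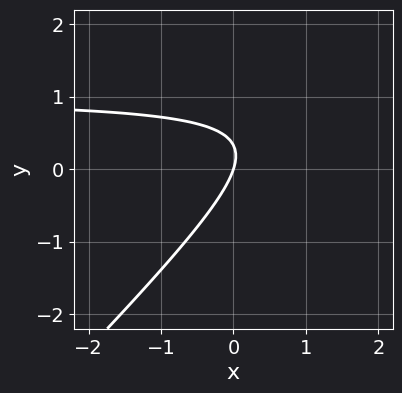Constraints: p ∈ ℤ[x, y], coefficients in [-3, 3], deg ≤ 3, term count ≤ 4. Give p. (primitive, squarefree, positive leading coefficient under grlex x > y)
(a) deg p = 2.
(b) Against the integer gridlines: it crosses the y-axis at the gridline y = 0; one x-axis crossing is at x = 0.
(c) Matching integer coefficients to the picture gives p.

3*x*y - 3*y^2 - 3*x + y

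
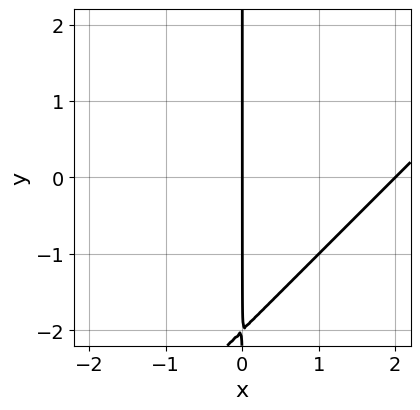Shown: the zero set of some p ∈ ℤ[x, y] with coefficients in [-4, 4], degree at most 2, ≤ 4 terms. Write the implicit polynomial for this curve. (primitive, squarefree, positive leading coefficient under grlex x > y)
x^2 - x*y - 2*x

The degree is 2 — no degree-1 curve has this shape.
Checking where it meets the axes: the x-axis gridline crossings are at x ∈ {0, 2}; every point of the y-axis in the box is on the curve.
Solving for integer coefficients yields p as stated.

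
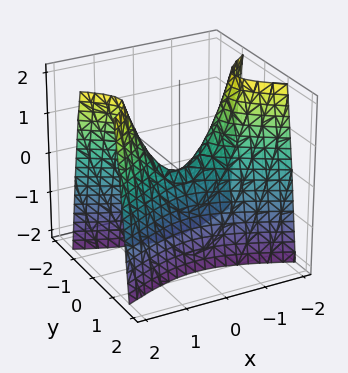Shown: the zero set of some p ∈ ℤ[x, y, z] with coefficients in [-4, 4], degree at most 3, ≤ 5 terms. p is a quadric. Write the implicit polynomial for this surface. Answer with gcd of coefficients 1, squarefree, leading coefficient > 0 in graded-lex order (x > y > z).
x^2 - 3*y^2 - z

1. Degree: a hyperbolic paraboloid; a quadric, so deg p = 2.
2. Symmetries: mirror symmetry x ↦ −x ⇒ only even powers of x; it's symmetric under y → −y, forcing even powers of y.
3. From the visible intercepts: one y-axis crossing is at y = 0; it crosses the x-axis at the gridline x = 0; one z-axis crossing is at z = 0.
4. Solving for integer coefficients yields p as stated.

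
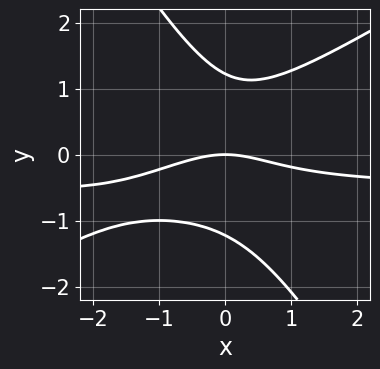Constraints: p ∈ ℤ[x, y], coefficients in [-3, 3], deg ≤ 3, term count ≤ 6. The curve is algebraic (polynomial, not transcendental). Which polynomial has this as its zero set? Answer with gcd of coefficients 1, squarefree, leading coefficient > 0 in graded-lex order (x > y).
(a) Degree: a generic line meets the curve in up to 3 points, so deg p = 3.
(b) From the axis intercepts and sections: one x-axis crossing is at x = 0; it meets the y-axis at y = 0 (among the integer gridlines).
(c) These observations pin down the coefficients.

2*x^2*y - 2*x*y^2 - 2*y^3 + x^2 + 3*y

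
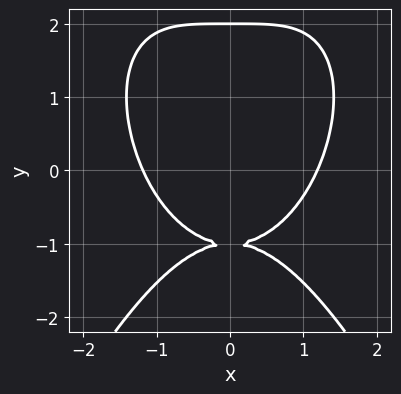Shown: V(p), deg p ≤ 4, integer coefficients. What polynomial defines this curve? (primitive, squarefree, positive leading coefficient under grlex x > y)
x^4 + y^3 - 3*y - 2

1. The degree is 4 — no degree-3 curve has this shape.
2. Symmetries: mirror symmetry x ↦ −x ⇒ only even powers of x.
3. Reading off the gridlines: the y-axis gridline crossings are at y ∈ {-1, 2}.
4. These observations pin down the coefficients.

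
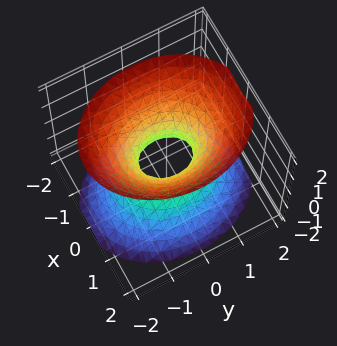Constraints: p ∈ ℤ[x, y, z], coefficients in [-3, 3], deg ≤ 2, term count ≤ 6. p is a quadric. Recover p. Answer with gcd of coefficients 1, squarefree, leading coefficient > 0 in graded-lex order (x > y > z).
The degree is 2 — an hourglass — one-sheet hyperboloid; a quadric.
Symmetries: mirror symmetry z ↦ −z ⇒ only even powers of z; mirror symmetry x ↦ −x ⇒ only even powers of x; mirror symmetry y ↦ −y ⇒ only even powers of y.
Reading off the gridlines: it misses every integer gridline on the z-axis.
Fitting integer coefficients to these (and the overall shape) gives p.

3*x^2 + 2*y^2 - 2*z^2 - 1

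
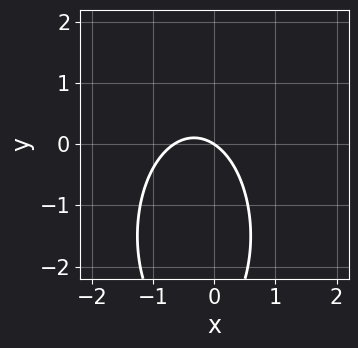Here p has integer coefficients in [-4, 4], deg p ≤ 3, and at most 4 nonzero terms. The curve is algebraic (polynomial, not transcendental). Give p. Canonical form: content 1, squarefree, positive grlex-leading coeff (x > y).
1. The degree is 2 — a generic line meets the curve in up to 2 points.
2. Reading off the gridlines: one y-axis crossing is at y = 0; it crosses the x-axis at the gridline x = 0.
3. Assembling these constraints gives the stated polynomial.

3*x^2 + y^2 + 2*x + 3*y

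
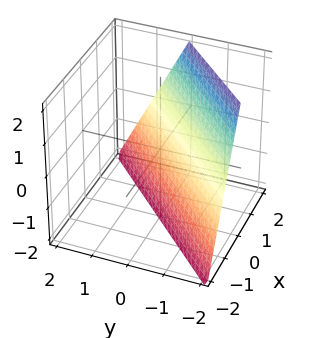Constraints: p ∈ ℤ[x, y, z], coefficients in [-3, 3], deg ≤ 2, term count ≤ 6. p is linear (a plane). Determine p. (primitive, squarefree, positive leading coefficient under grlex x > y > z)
1. The degree is 1 — the surface is flat (a plane).
2. Reading off the gridlines: it meets the x-axis at x = 1 (among the integer gridlines); one y-axis crossing is at y = -1; one z-axis crossing is at z = -2.
3. Assembling these constraints gives the stated polynomial.

2*x - 2*y - z - 2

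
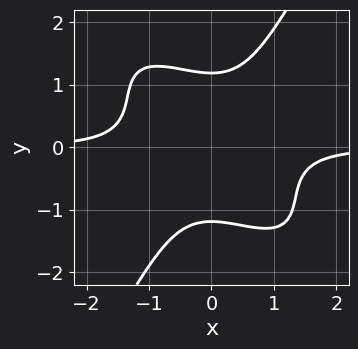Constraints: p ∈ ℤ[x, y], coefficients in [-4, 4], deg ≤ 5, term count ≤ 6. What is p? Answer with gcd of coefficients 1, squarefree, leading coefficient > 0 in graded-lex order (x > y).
(a) The degree is 4 — the shape is more complex than any degree-3 curve.
(b) From the visible intercepts: it misses every integer gridline on the x-axis.
(c) Assembling these constraints gives the stated polynomial.

2*x^3*y + 2*x^2*y^2 - y^4 + 2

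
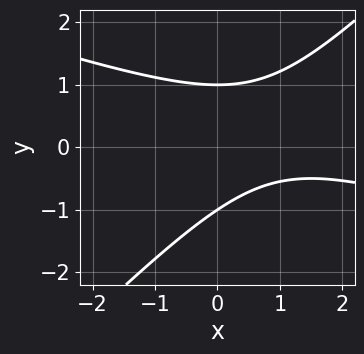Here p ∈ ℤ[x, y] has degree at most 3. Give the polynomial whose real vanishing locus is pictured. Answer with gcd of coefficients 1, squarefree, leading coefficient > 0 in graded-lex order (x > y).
x^2 + 2*x*y - 3*y^2 - 2*x + 3

(a) Degree: no degree-1 curve has this shape, so deg p = 2.
(b) Reading off the gridlines: it misses every integer gridline on the x-axis; among the integer gridlines, it crosses the y-axis at y ∈ {-1, 1}.
(c) Fitting integer coefficients to these (and the overall shape) gives p.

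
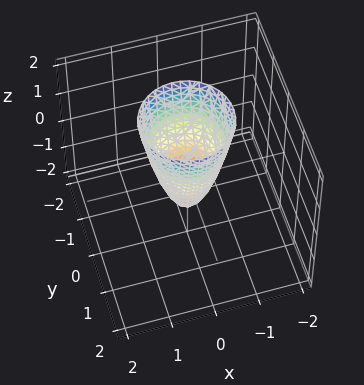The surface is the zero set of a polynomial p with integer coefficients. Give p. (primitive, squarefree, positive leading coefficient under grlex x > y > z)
3*x^2 + 3*y^2 - z - 1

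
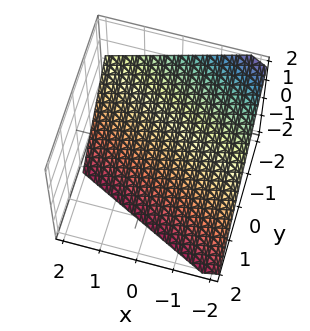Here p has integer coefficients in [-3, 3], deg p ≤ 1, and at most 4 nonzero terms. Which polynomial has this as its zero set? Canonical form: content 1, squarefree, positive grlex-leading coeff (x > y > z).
x + 2*y + 2*z + 2

(a) Degree: the surface is flat (a plane), so deg p = 1.
(b) Reading off the gridlines: one z-axis crossing is at z = -1; it meets the x-axis at x = -2 (among the integer gridlines); it meets the y-axis at y = -1 (among the integer gridlines).
(c) Together with the visible shape, these determine p as stated.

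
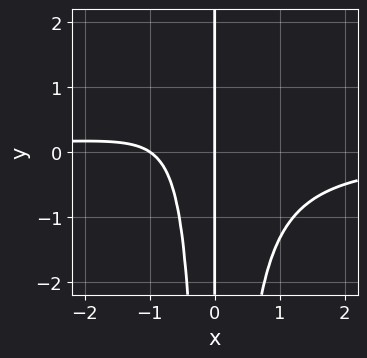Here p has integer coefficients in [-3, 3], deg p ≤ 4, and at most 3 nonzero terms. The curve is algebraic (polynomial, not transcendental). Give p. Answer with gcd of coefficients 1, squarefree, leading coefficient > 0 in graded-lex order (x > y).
(a) Degree: no degree-3 curve has this shape, so deg p = 4.
(b) From the visible intercepts: every point of the y-axis in the box is on the curve; among the integer gridlines, it crosses the x-axis at x ∈ {-1, 0}.
(c) Together with the visible shape, these determine p as stated.

3*x^3*y + 2*x^2 + 2*x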